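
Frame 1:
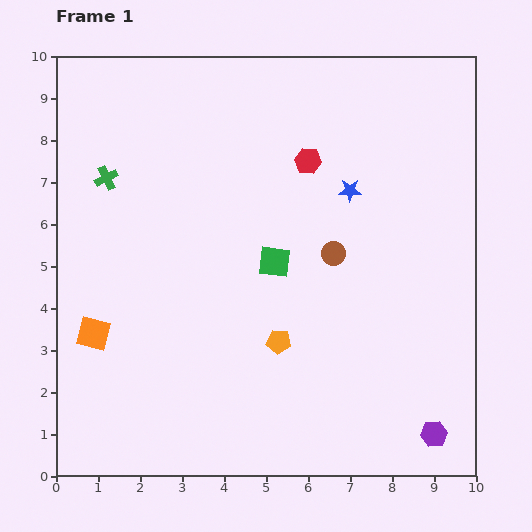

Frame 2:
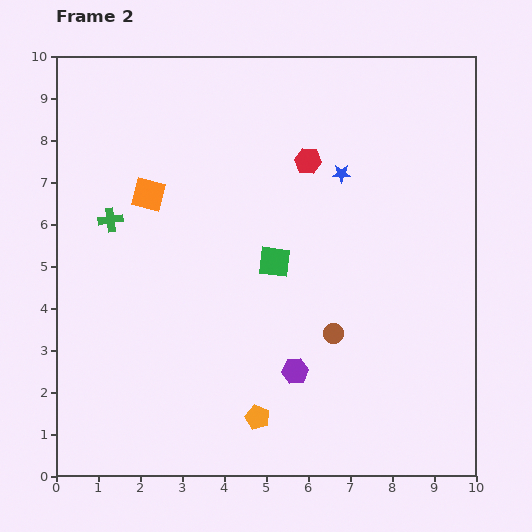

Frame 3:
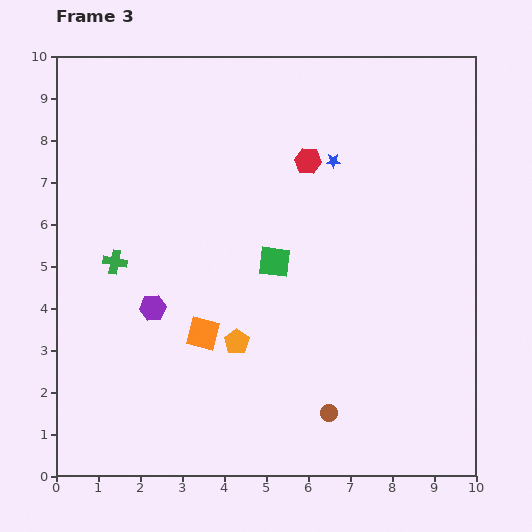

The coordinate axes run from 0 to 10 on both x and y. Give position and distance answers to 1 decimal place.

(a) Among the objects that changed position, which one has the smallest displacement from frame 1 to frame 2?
the blue star

(moved 0.4)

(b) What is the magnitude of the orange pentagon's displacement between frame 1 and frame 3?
1.0

The orange pentagon moved from (5.3, 3.2) to (4.3, 3.2), a distance of √(1.0² + 0.0²) ≈ 1.0.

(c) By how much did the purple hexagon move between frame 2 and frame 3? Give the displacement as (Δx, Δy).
(-3.4, 1.5)

The purple hexagon was at (5.7, 2.5) in frame 2 and (2.3, 4.0) in frame 3.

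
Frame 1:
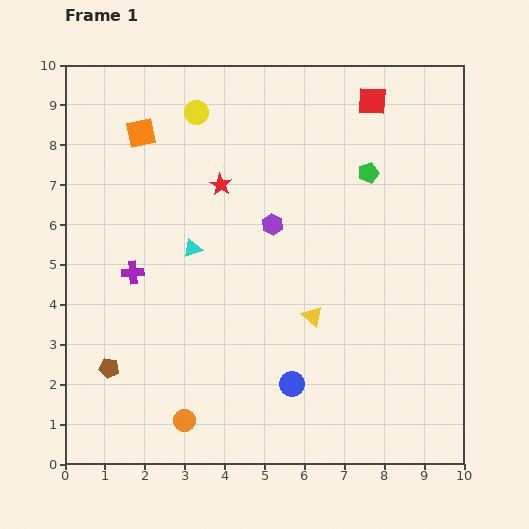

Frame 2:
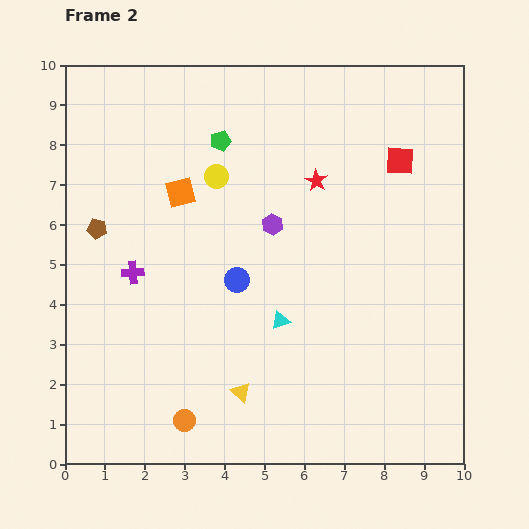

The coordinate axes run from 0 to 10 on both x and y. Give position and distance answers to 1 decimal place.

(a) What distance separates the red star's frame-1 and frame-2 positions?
2.4

The red star moved from (3.9, 7.0) to (6.3, 7.1), a distance of √(2.4² + 0.1²) ≈ 2.4.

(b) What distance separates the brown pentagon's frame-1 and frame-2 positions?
3.5

The brown pentagon moved from (1.1, 2.4) to (0.8, 5.9), a distance of √(0.3² + 3.5²) ≈ 3.5.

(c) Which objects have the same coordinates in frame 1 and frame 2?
the orange circle, the purple hexagon, the purple cross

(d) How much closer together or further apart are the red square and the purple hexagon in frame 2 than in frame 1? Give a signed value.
-0.4

Distance in frame 1: 4.0. Distance in frame 2: 3.6.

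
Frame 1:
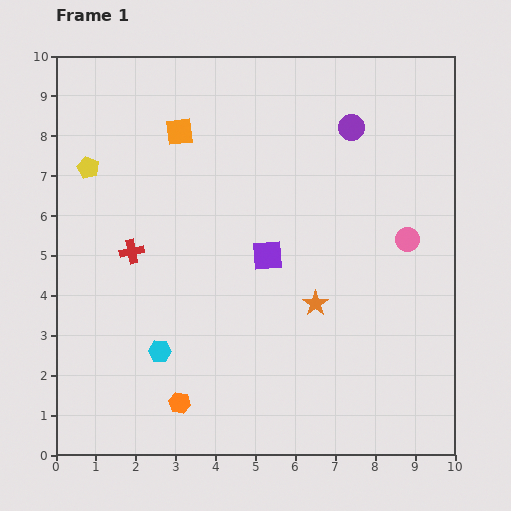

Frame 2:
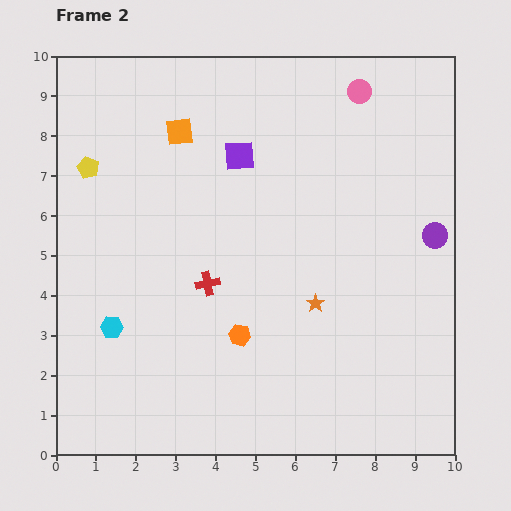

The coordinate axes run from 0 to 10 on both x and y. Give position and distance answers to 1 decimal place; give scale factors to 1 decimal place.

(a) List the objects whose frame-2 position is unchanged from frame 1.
the orange square, the orange star, the yellow pentagon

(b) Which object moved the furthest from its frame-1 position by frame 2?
the pink circle

(moved 3.9; next 3.4)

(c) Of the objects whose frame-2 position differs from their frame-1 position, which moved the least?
the cyan hexagon

(moved 1.3)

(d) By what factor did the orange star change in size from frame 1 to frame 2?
0.7×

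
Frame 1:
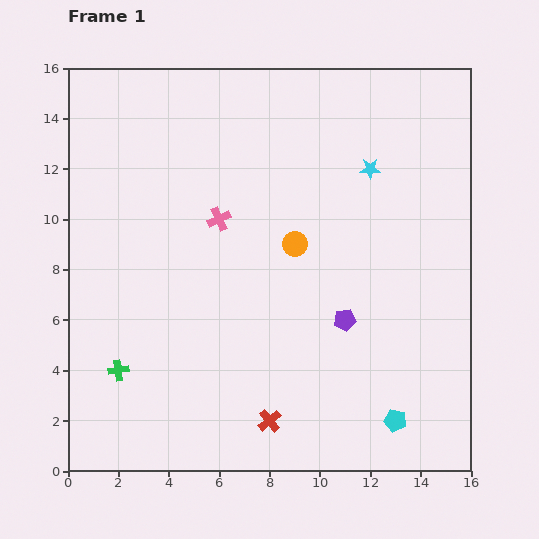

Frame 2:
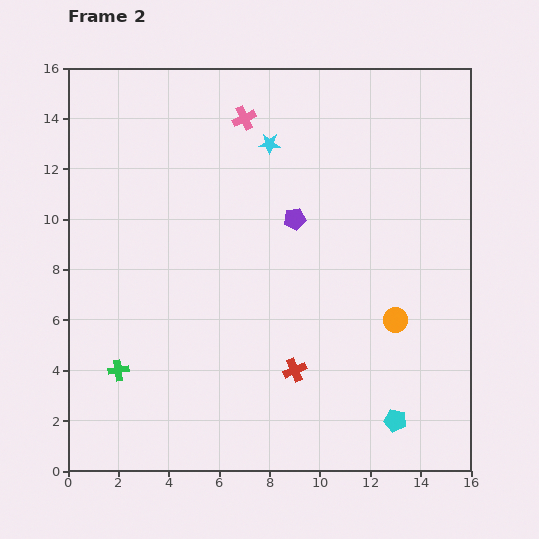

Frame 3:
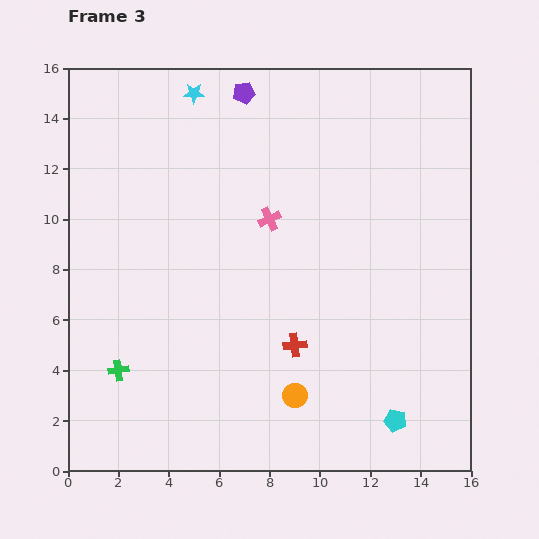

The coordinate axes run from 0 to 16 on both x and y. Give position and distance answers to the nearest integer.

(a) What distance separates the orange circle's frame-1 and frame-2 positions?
5

The orange circle moved from (9, 9) to (13, 6), a distance of √(4² + 3²) ≈ 5.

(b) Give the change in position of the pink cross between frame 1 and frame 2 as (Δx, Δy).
(1, 4)

The pink cross was at (6, 10) in frame 1 and (7, 14) in frame 2.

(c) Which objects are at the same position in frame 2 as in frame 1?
the green cross, the cyan pentagon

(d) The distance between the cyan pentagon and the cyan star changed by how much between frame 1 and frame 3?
+5

Distance in frame 1: 10. Distance in frame 3: 15.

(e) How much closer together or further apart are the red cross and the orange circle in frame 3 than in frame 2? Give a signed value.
-2

Distance in frame 2: 4. Distance in frame 3: 2.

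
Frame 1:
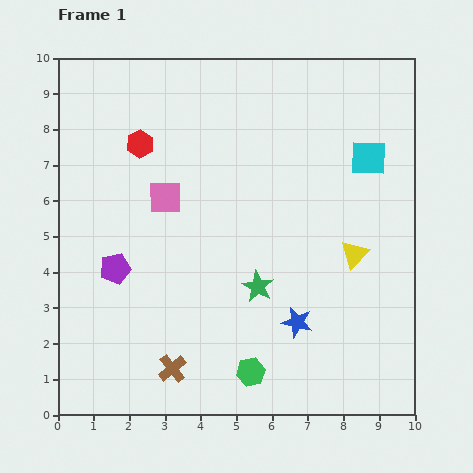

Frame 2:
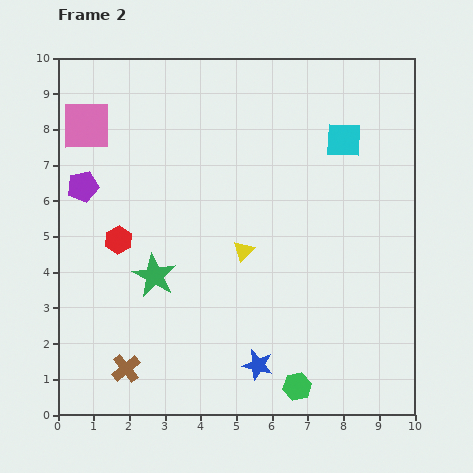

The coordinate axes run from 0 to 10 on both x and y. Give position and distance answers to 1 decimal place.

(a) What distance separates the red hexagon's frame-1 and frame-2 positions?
2.8

The red hexagon moved from (2.3, 7.6) to (1.7, 4.9), a distance of √(0.6² + 2.7²) ≈ 2.8.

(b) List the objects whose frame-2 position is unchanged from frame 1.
none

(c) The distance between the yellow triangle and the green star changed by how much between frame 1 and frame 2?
-0.2

Distance in frame 1: 2.8. Distance in frame 2: 2.6.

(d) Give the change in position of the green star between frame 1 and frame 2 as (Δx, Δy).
(-2.9, 0.3)

The green star was at (5.6, 3.6) in frame 1 and (2.7, 3.9) in frame 2.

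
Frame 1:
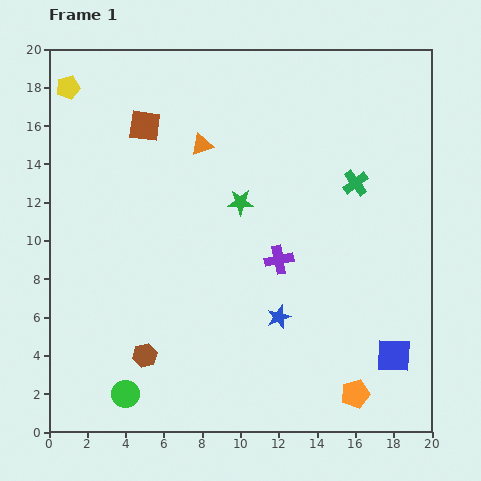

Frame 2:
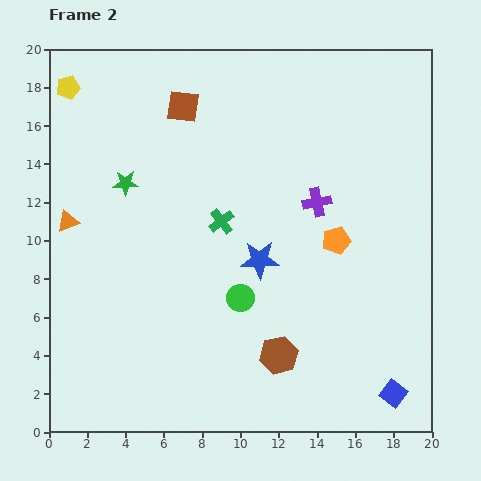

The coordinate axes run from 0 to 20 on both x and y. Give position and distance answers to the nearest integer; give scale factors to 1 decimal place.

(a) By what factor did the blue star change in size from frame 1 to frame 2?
1.6×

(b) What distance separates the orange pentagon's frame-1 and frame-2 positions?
8

The orange pentagon moved from (16, 2) to (15, 10), a distance of √(1² + 8²) ≈ 8.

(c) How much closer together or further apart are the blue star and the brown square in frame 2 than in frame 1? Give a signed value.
-3

Distance in frame 1: 12. Distance in frame 2: 9.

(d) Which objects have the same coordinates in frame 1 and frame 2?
the yellow pentagon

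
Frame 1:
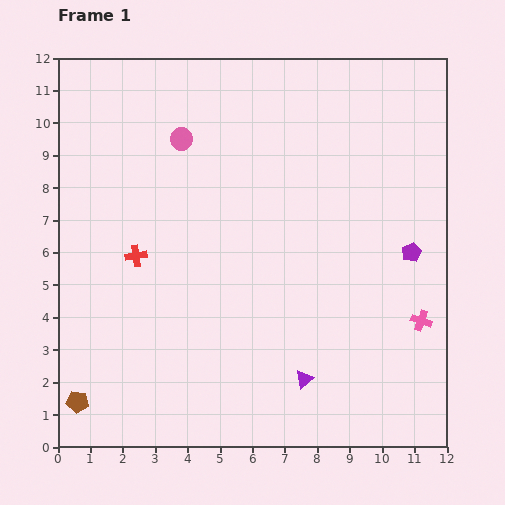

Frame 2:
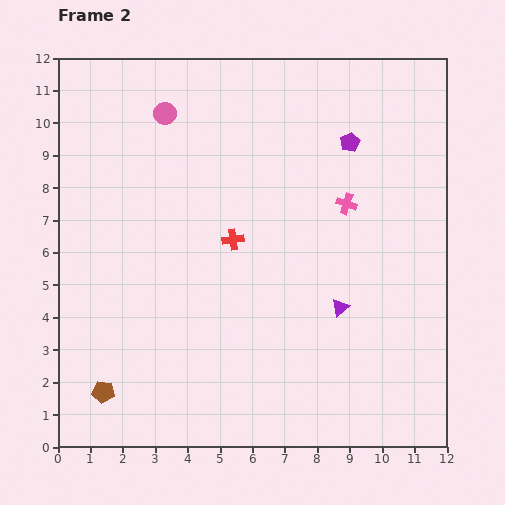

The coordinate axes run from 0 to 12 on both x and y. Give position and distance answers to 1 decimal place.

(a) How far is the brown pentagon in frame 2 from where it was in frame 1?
0.9

The brown pentagon moved from (0.6, 1.4) to (1.4, 1.7), a distance of √(0.8² + 0.3²) ≈ 0.9.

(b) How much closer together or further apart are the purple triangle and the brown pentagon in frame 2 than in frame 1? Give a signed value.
+0.7

Distance in frame 1: 7.0. Distance in frame 2: 7.7.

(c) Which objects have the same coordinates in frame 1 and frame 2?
none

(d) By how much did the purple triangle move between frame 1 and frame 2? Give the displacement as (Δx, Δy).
(1.1, 2.2)

The purple triangle was at (7.6, 2.1) in frame 1 and (8.7, 4.3) in frame 2.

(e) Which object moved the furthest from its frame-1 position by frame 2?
the pink cross

(moved 4.3; next 3.9)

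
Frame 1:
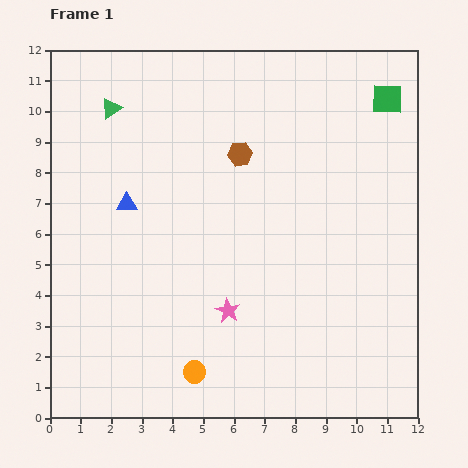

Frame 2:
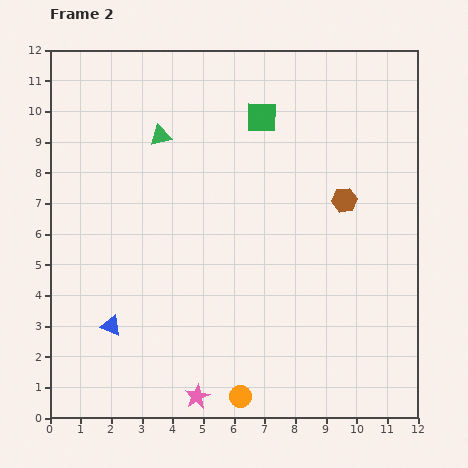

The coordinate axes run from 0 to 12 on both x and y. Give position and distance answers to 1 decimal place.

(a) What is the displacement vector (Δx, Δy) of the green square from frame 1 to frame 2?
(-4.1, -0.6)

The green square was at (11.0, 10.4) in frame 1 and (6.9, 9.8) in frame 2.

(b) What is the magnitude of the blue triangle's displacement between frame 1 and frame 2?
4.0

The blue triangle moved from (2.5, 7.0) to (2.0, 3.0), a distance of √(0.5² + 4.0²) ≈ 4.0.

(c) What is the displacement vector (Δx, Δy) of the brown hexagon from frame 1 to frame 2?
(3.4, -1.5)

The brown hexagon was at (6.2, 8.6) in frame 1 and (9.6, 7.1) in frame 2.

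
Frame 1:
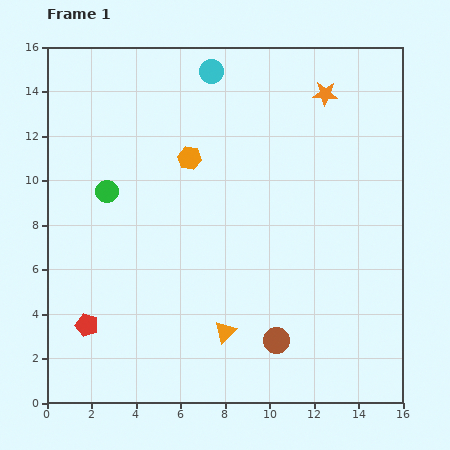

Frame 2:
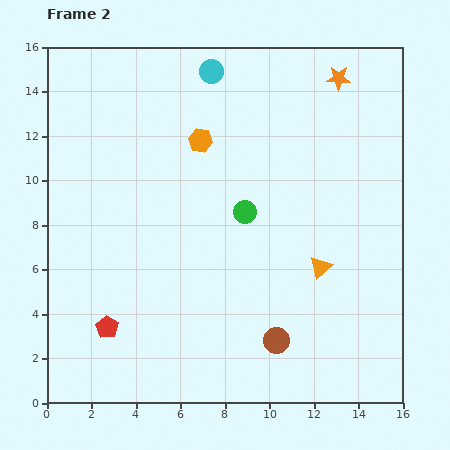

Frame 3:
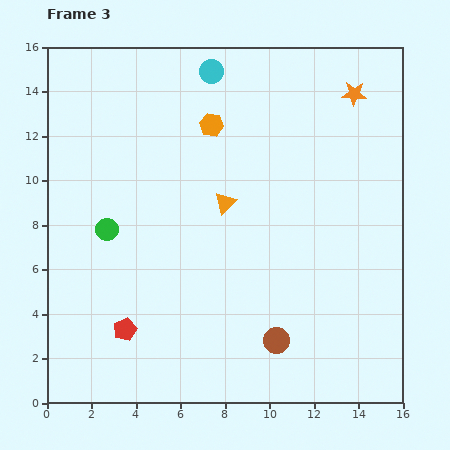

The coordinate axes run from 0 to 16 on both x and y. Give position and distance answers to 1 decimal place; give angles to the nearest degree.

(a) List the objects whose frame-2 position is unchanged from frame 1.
the brown circle, the cyan circle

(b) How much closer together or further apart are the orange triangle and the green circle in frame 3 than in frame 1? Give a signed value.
-2.8

Distance in frame 1: 8.2. Distance in frame 3: 5.4.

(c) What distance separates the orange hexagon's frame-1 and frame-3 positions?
1.8

The orange hexagon moved from (6.4, 11.0) to (7.4, 12.5), a distance of √(1.0² + 1.5²) ≈ 1.8.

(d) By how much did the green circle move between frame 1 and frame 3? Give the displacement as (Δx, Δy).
(0.0, -1.7)

The green circle was at (2.7, 9.5) in frame 1 and (2.7, 7.8) in frame 3.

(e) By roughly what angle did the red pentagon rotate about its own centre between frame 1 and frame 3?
31° clockwise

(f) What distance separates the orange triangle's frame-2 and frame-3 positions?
5.2

The orange triangle moved from (12.3, 6.1) to (8.0, 9.0), a distance of √(4.3² + 2.9²) ≈ 5.2.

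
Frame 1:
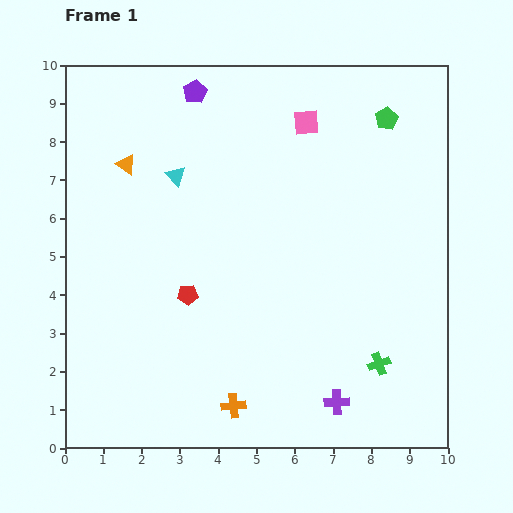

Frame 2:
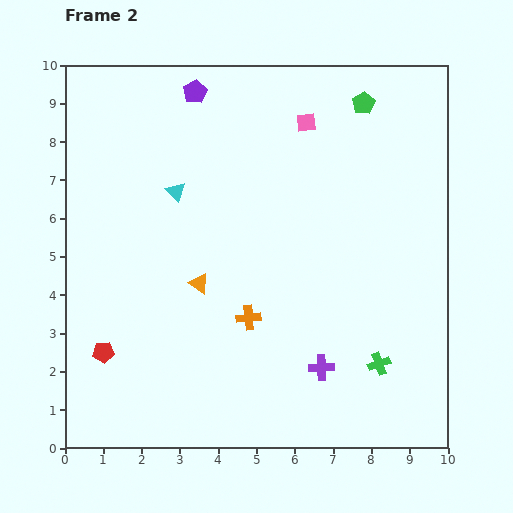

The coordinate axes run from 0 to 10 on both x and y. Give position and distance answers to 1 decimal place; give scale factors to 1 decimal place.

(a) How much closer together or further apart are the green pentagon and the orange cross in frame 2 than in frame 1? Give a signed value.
-2.1

Distance in frame 1: 8.5. Distance in frame 2: 6.4.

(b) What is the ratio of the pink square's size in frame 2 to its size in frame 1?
0.8×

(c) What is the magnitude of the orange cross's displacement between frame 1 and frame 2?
2.3

The orange cross moved from (4.4, 1.1) to (4.8, 3.4), a distance of √(0.4² + 2.3²) ≈ 2.3.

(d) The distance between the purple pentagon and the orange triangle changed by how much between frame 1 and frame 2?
+2.4

Distance in frame 1: 2.6. Distance in frame 2: 5.0.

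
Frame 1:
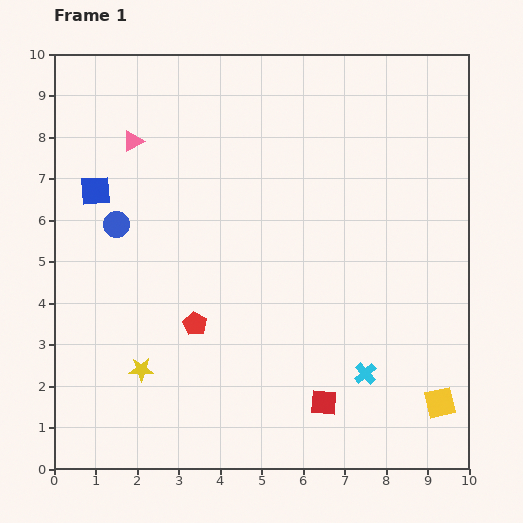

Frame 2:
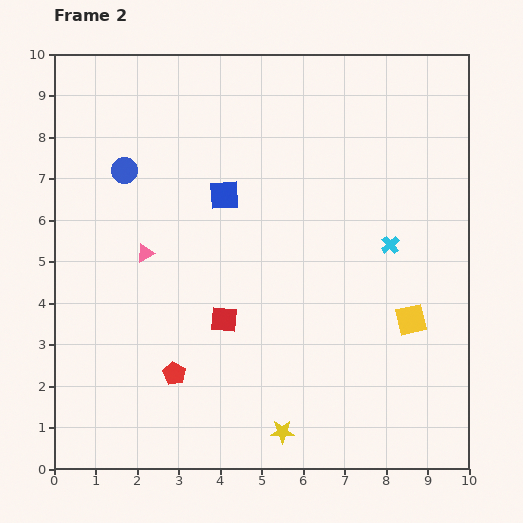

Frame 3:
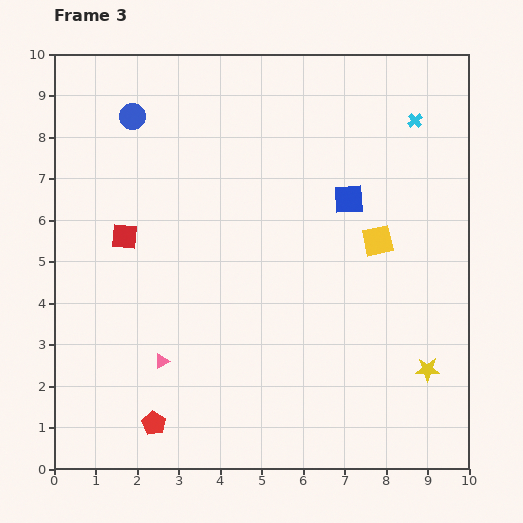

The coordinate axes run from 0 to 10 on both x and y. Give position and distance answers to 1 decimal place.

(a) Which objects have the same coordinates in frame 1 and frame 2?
none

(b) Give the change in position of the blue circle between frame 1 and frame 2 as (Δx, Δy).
(0.2, 1.3)

The blue circle was at (1.5, 5.9) in frame 1 and (1.7, 7.2) in frame 2.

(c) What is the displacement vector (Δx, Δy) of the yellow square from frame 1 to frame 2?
(-0.7, 2.0)

The yellow square was at (9.3, 1.6) in frame 1 and (8.6, 3.6) in frame 2.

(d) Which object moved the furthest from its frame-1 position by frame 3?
the yellow star

(moved 6.9; next 6.2)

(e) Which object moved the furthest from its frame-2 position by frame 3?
the yellow star

(moved 3.8; next 3.1)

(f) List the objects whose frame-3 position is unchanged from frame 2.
none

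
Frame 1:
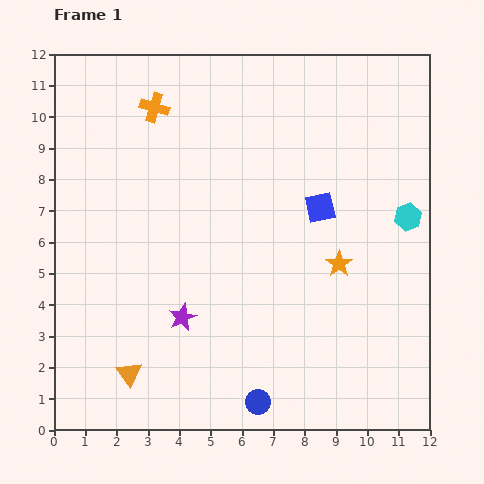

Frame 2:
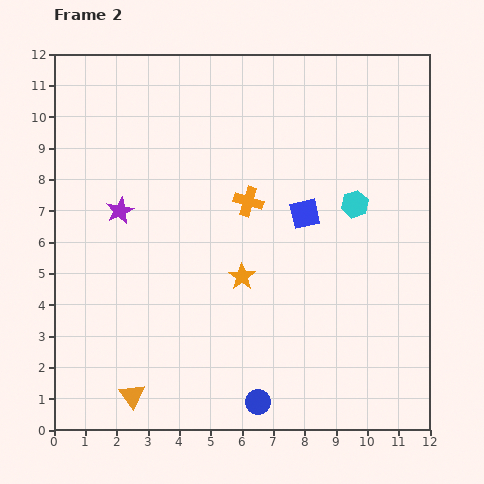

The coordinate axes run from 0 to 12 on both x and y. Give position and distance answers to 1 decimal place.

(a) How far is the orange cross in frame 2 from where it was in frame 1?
4.2

The orange cross moved from (3.2, 10.3) to (6.2, 7.3), a distance of √(3.0² + 3.0²) ≈ 4.2.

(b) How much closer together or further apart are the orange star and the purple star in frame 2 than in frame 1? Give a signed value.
-0.9

Distance in frame 1: 5.3. Distance in frame 2: 4.4.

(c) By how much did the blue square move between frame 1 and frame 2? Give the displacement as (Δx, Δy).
(-0.5, -0.2)

The blue square was at (8.5, 7.1) in frame 1 and (8.0, 6.9) in frame 2.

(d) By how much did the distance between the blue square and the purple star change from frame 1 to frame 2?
+0.3

Distance in frame 1: 5.6. Distance in frame 2: 5.9.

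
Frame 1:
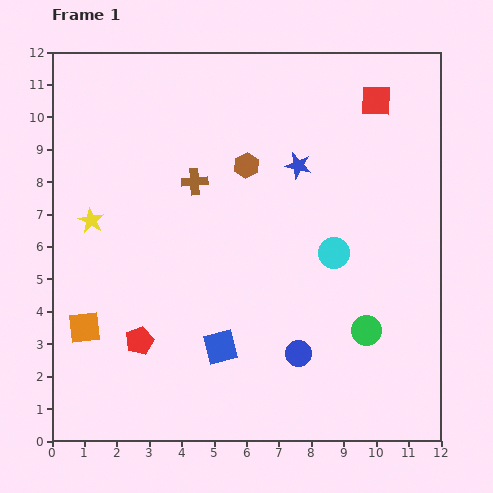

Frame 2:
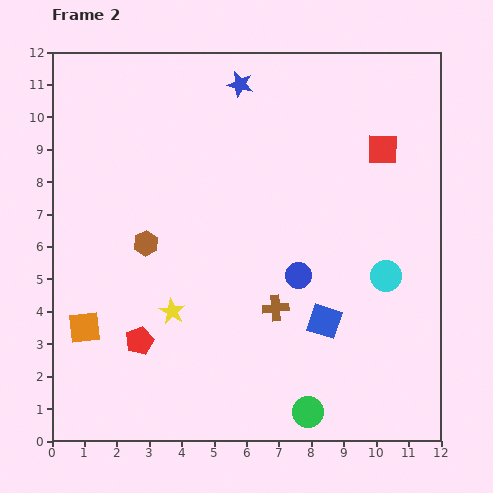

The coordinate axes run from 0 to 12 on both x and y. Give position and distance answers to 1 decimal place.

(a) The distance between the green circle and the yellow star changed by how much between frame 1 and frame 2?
-4.0

Distance in frame 1: 9.2. Distance in frame 2: 5.2.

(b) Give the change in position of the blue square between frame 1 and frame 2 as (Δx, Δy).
(3.2, 0.8)

The blue square was at (5.2, 2.9) in frame 1 and (8.4, 3.7) in frame 2.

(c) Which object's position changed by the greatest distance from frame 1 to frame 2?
the brown cross

(moved 4.6; next 3.9)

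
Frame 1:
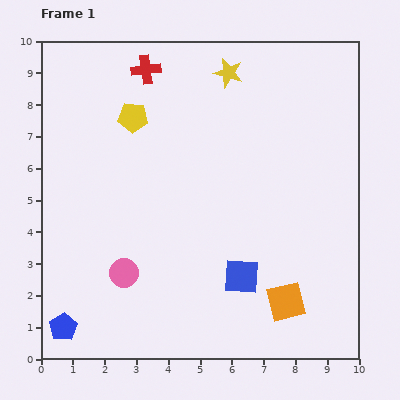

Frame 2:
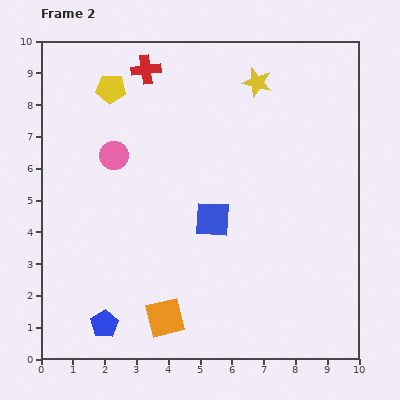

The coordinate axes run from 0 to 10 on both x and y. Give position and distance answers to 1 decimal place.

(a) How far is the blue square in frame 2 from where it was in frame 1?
2.0

The blue square moved from (6.3, 2.6) to (5.4, 4.4), a distance of √(0.9² + 1.8²) ≈ 2.0.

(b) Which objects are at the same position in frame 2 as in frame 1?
the red cross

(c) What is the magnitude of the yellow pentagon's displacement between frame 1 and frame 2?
1.1

The yellow pentagon moved from (2.9, 7.6) to (2.2, 8.5), a distance of √(0.7² + 0.9²) ≈ 1.1.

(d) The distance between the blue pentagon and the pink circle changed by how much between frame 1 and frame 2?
+2.8

Distance in frame 1: 2.5. Distance in frame 2: 5.3.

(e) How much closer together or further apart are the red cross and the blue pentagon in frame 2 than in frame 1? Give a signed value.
-0.4

Distance in frame 1: 8.5. Distance in frame 2: 8.1.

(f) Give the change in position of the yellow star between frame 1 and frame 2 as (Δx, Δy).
(0.9, -0.3)

The yellow star was at (5.9, 9.0) in frame 1 and (6.8, 8.7) in frame 2.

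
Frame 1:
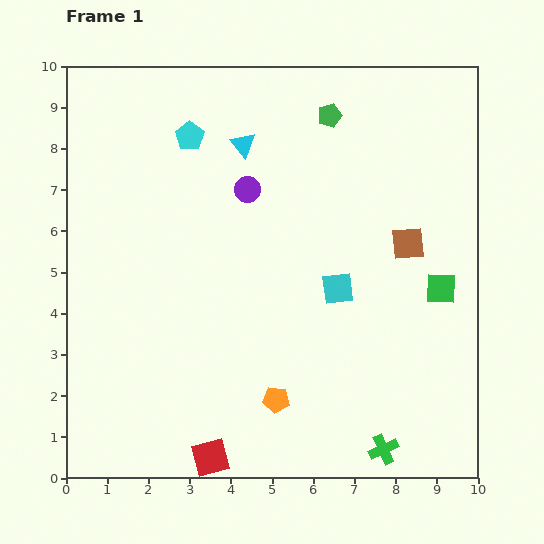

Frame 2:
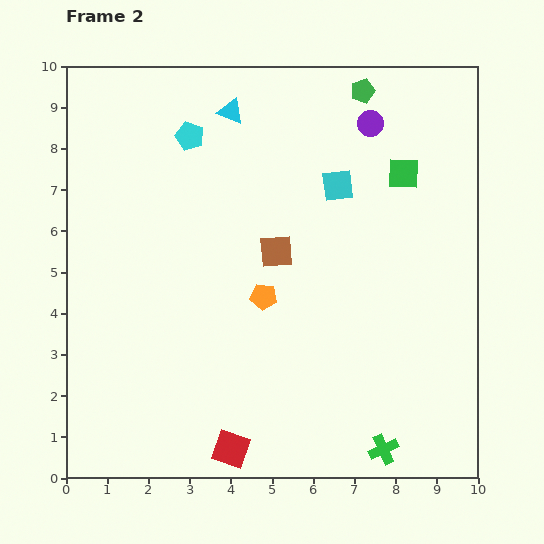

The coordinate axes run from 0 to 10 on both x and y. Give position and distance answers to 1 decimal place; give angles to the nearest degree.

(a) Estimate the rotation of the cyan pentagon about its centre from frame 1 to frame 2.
17° counter-clockwise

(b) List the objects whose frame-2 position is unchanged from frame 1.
the green cross, the cyan pentagon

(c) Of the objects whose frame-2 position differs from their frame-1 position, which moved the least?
the red square

(moved 0.5)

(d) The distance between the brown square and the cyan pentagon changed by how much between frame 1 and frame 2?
-2.4

Distance in frame 1: 5.9. Distance in frame 2: 3.5.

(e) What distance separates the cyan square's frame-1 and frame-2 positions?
2.5

The cyan square moved from (6.6, 4.6) to (6.6, 7.1), a distance of √(0.0² + 2.5²) ≈ 2.5.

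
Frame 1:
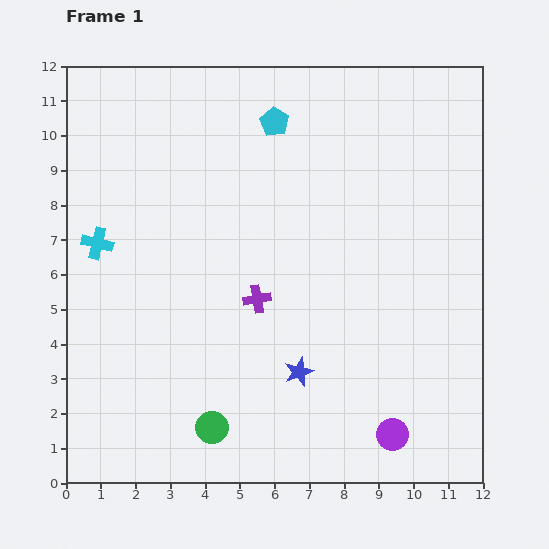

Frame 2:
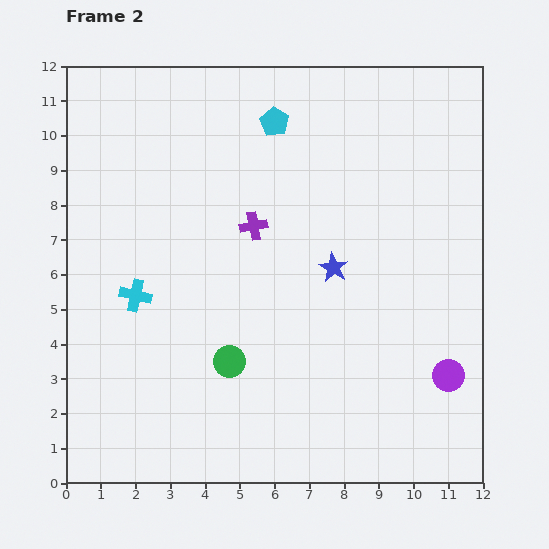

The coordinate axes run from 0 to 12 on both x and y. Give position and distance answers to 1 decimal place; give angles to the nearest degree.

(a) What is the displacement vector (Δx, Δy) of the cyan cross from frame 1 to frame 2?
(1.1, -1.5)

The cyan cross was at (0.9, 6.9) in frame 1 and (2.0, 5.4) in frame 2.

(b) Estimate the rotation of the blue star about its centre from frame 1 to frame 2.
19° counter-clockwise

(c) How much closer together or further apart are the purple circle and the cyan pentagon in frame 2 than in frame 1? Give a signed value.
-0.8

Distance in frame 1: 9.6. Distance in frame 2: 8.8.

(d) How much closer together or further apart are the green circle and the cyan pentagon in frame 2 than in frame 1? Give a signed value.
-2.0

Distance in frame 1: 9.0. Distance in frame 2: 7.0.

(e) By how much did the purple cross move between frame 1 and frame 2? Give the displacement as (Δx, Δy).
(-0.1, 2.1)

The purple cross was at (5.5, 5.3) in frame 1 and (5.4, 7.4) in frame 2.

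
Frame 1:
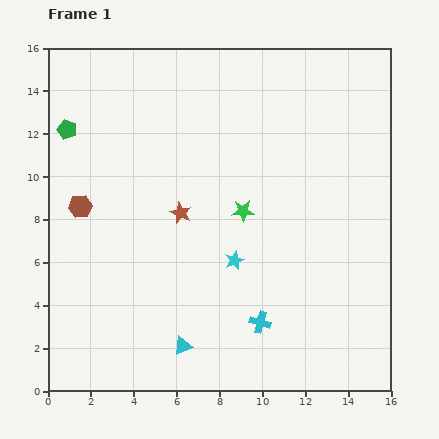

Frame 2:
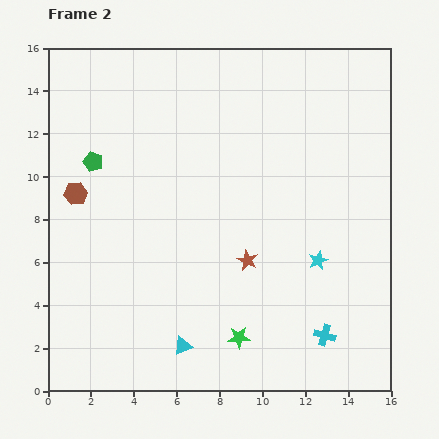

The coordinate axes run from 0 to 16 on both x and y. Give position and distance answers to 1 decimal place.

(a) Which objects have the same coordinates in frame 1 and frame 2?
the cyan triangle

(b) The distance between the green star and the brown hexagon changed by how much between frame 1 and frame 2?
+2.5

Distance in frame 1: 7.6. Distance in frame 2: 10.1.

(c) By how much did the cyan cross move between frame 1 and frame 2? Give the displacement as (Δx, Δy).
(3.0, -0.6)

The cyan cross was at (9.9, 3.2) in frame 1 and (12.9, 2.6) in frame 2.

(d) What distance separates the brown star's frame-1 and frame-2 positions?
3.8

The brown star moved from (6.2, 8.3) to (9.3, 6.1), a distance of √(3.1² + 2.2²) ≈ 3.8.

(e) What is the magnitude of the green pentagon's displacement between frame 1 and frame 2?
1.9

The green pentagon moved from (0.9, 12.2) to (2.1, 10.7), a distance of √(1.2² + 1.5²) ≈ 1.9.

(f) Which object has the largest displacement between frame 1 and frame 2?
the green star

(moved 5.9; next 3.9)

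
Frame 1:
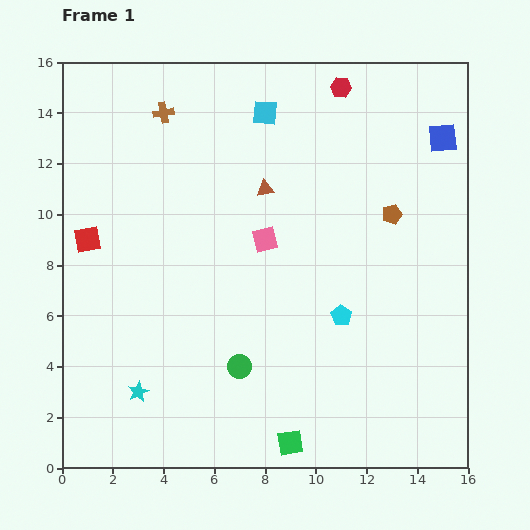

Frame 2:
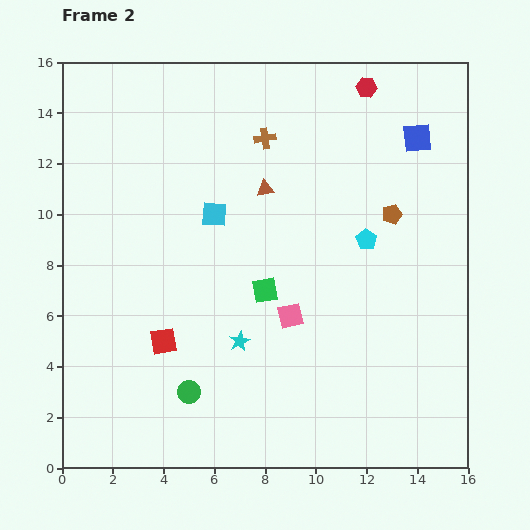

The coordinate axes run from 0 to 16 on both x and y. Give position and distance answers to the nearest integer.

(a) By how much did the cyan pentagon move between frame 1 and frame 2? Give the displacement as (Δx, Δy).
(1, 3)

The cyan pentagon was at (11, 6) in frame 1 and (12, 9) in frame 2.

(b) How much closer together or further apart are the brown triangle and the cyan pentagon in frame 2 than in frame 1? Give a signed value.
-2

Distance in frame 1: 6. Distance in frame 2: 4.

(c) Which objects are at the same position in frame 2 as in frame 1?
the brown pentagon, the brown triangle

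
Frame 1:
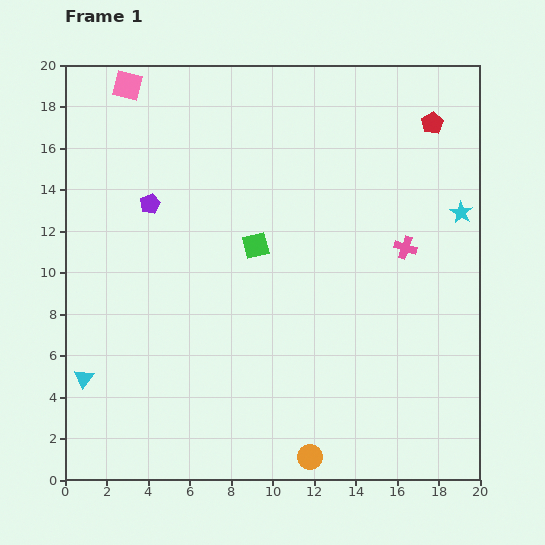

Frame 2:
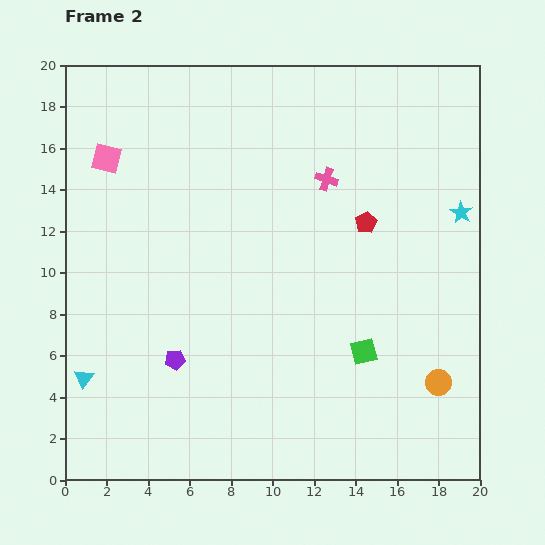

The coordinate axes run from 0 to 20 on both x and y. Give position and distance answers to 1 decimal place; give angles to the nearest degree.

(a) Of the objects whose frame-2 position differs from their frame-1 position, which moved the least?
the pink square

(moved 3.6)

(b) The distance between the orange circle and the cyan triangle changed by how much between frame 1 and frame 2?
+5.6

Distance in frame 1: 11.5. Distance in frame 2: 17.1.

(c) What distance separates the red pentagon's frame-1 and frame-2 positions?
5.8

The red pentagon moved from (17.7, 17.2) to (14.5, 12.4), a distance of √(3.2² + 4.8²) ≈ 5.8.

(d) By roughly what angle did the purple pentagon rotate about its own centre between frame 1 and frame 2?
16° clockwise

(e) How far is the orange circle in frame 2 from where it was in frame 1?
7.2

The orange circle moved from (11.8, 1.1) to (18.0, 4.7), a distance of √(6.2² + 3.6²) ≈ 7.2.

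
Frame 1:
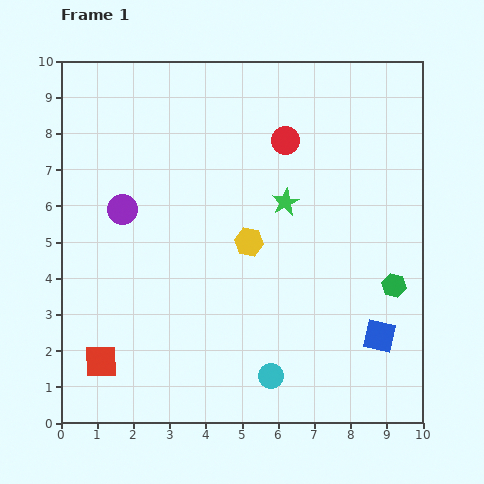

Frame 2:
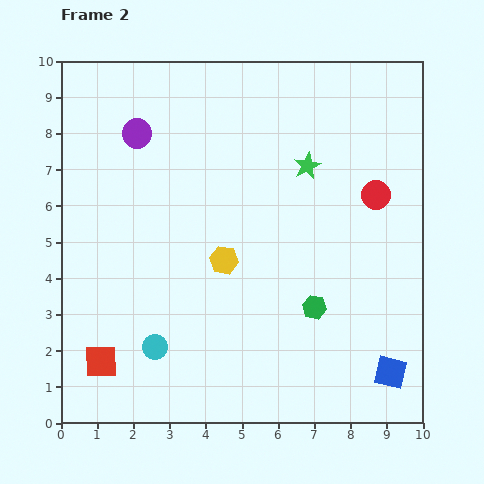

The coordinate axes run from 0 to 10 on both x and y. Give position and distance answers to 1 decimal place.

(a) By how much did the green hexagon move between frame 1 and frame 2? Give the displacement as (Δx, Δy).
(-2.2, -0.6)

The green hexagon was at (9.2, 3.8) in frame 1 and (7.0, 3.2) in frame 2.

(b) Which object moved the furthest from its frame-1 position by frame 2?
the cyan circle

(moved 3.3; next 2.9)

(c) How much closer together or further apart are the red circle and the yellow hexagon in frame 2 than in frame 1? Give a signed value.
+1.6

Distance in frame 1: 3.0. Distance in frame 2: 4.6.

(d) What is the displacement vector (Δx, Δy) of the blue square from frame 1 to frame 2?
(0.3, -1.0)

The blue square was at (8.8, 2.4) in frame 1 and (9.1, 1.4) in frame 2.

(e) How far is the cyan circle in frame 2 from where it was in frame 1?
3.3

The cyan circle moved from (5.8, 1.3) to (2.6, 2.1), a distance of √(3.2² + 0.8²) ≈ 3.3.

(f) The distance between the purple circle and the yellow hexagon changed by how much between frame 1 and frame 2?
+0.6

Distance in frame 1: 3.6. Distance in frame 2: 4.2.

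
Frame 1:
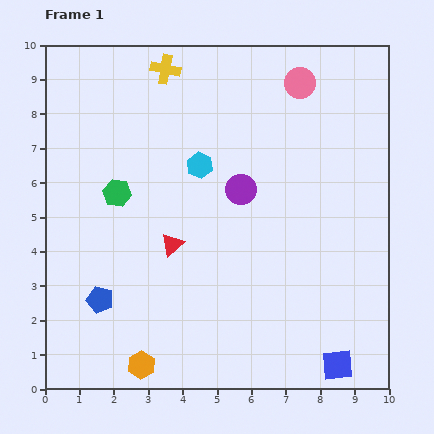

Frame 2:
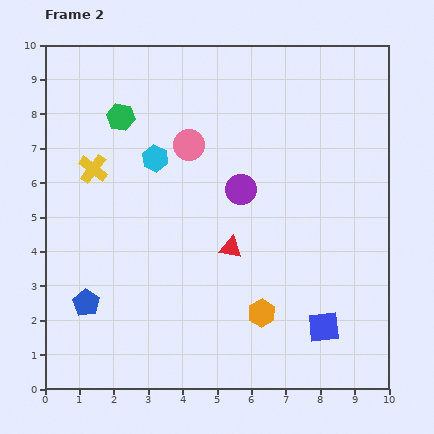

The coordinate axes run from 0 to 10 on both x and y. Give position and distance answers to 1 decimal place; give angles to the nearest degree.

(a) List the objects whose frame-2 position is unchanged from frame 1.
the purple circle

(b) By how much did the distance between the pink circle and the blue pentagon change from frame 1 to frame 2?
-3.1

Distance in frame 1: 8.6. Distance in frame 2: 5.5.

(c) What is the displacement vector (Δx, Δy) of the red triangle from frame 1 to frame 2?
(1.7, -0.1)

The red triangle was at (3.7, 4.2) in frame 1 and (5.4, 4.1) in frame 2.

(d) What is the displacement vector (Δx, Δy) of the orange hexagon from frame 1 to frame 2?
(3.5, 1.5)

The orange hexagon was at (2.8, 0.7) in frame 1 and (6.3, 2.2) in frame 2.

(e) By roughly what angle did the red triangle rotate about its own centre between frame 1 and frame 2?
53° clockwise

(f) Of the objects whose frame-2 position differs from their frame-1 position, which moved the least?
the blue pentagon

(moved 0.4)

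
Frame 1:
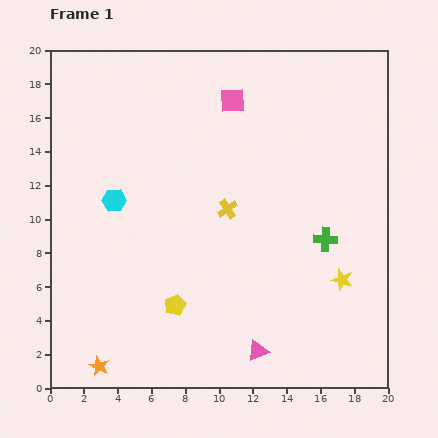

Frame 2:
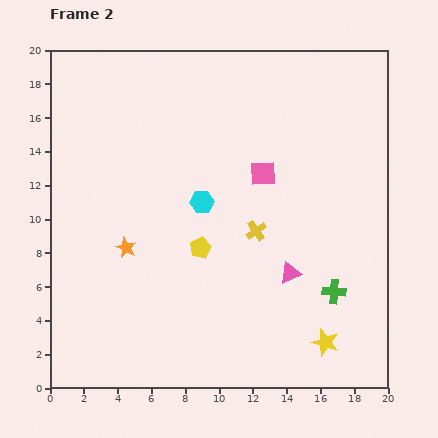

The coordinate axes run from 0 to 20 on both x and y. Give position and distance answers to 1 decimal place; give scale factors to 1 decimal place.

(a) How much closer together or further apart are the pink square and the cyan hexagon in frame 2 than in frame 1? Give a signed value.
-5.2

Distance in frame 1: 9.2. Distance in frame 2: 4.0.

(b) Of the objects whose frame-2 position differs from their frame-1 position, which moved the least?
the yellow cross

(moved 2.1)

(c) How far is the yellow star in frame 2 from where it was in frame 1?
3.8

The yellow star moved from (17.3, 6.4) to (16.3, 2.7), a distance of √(1.0² + 3.7²) ≈ 3.8.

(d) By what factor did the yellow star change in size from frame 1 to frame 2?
1.3×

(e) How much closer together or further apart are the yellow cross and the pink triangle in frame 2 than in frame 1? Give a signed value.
-5.4

Distance in frame 1: 8.6. Distance in frame 2: 3.2.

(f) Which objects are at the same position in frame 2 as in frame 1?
none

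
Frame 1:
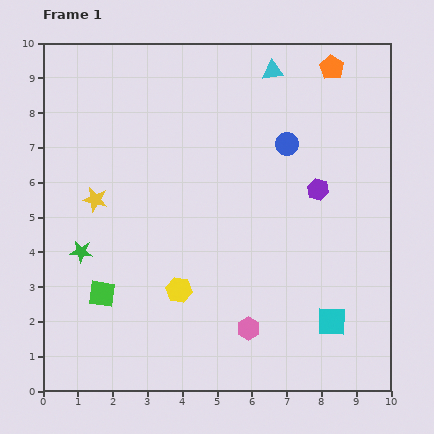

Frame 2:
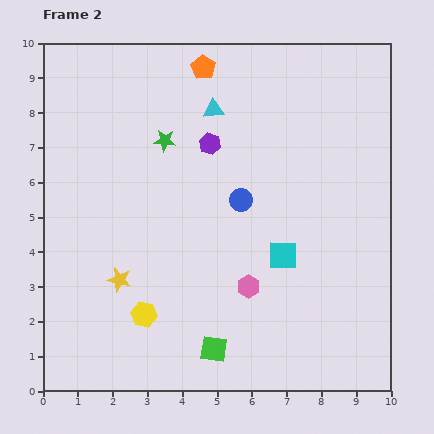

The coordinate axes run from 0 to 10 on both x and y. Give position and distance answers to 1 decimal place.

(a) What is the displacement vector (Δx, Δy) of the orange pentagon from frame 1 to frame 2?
(-3.7, 0.0)

The orange pentagon was at (8.3, 9.3) in frame 1 and (4.6, 9.3) in frame 2.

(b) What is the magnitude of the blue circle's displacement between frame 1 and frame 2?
2.1

The blue circle moved from (7.0, 7.1) to (5.7, 5.5), a distance of √(1.3² + 1.6²) ≈ 2.1.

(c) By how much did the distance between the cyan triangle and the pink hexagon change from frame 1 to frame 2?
-2.2

Distance in frame 1: 7.4. Distance in frame 2: 5.2.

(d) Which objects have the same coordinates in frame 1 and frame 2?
none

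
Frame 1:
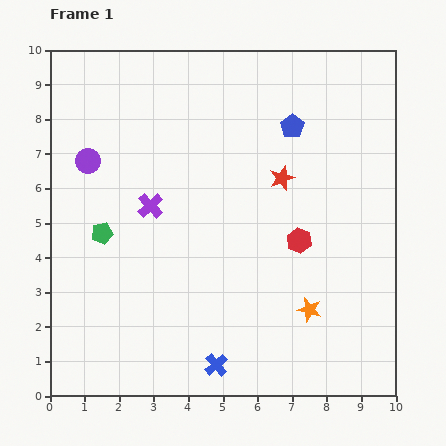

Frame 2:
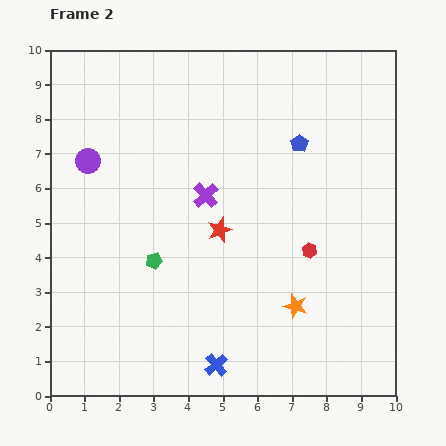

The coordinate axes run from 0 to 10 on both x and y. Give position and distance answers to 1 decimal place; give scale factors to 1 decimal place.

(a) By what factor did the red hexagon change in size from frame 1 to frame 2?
0.6×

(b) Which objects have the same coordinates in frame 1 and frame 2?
the blue cross, the purple circle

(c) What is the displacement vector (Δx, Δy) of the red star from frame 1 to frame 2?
(-1.8, -1.5)

The red star was at (6.7, 6.3) in frame 1 and (4.9, 4.8) in frame 2.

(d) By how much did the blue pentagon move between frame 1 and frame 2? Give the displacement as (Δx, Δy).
(0.2, -0.5)

The blue pentagon was at (7.0, 7.8) in frame 1 and (7.2, 7.3) in frame 2.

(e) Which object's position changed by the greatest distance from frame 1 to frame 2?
the red star

(moved 2.3; next 1.7)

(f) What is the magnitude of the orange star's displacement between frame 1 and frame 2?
0.4

The orange star moved from (7.5, 2.5) to (7.1, 2.6), a distance of √(0.4² + 0.1²) ≈ 0.4.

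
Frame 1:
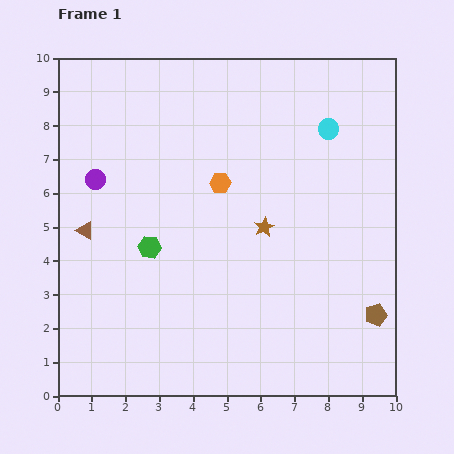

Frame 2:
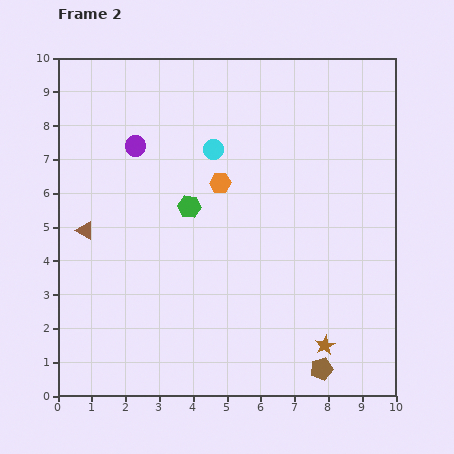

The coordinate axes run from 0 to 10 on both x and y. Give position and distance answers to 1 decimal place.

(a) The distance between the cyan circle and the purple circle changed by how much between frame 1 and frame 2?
-4.8

Distance in frame 1: 7.1. Distance in frame 2: 2.3.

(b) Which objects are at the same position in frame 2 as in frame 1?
the orange hexagon, the brown triangle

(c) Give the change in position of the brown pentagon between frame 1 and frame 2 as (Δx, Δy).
(-1.6, -1.6)

The brown pentagon was at (9.4, 2.4) in frame 1 and (7.8, 0.8) in frame 2.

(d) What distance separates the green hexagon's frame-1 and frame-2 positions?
1.7

The green hexagon moved from (2.7, 4.4) to (3.9, 5.6), a distance of √(1.2² + 1.2²) ≈ 1.7.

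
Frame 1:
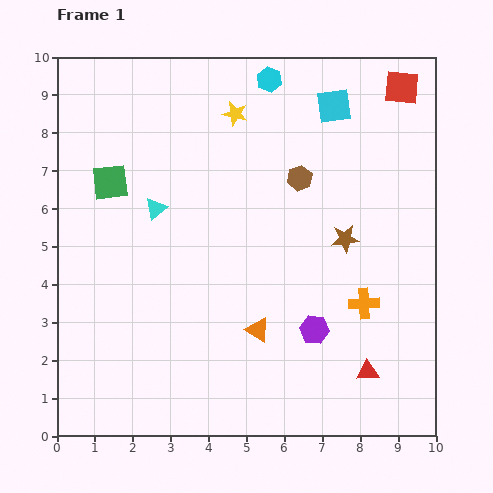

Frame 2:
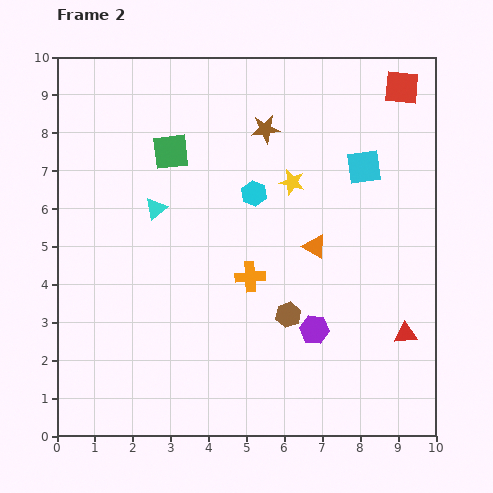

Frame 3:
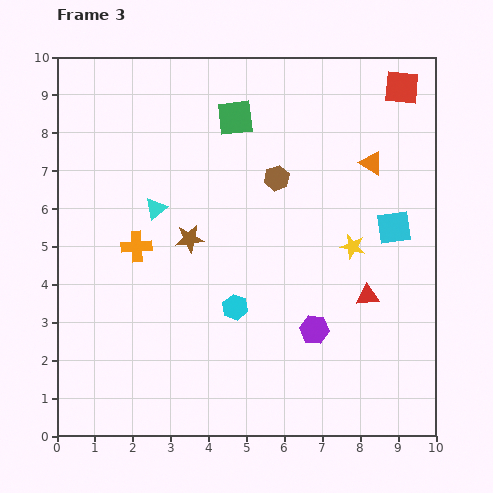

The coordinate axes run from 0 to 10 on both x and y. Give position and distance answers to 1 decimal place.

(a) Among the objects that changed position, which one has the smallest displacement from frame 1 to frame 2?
the red triangle

(moved 1.4)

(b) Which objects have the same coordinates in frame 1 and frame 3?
the purple hexagon, the cyan triangle, the red square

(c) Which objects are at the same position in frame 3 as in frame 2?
the purple hexagon, the cyan triangle, the red square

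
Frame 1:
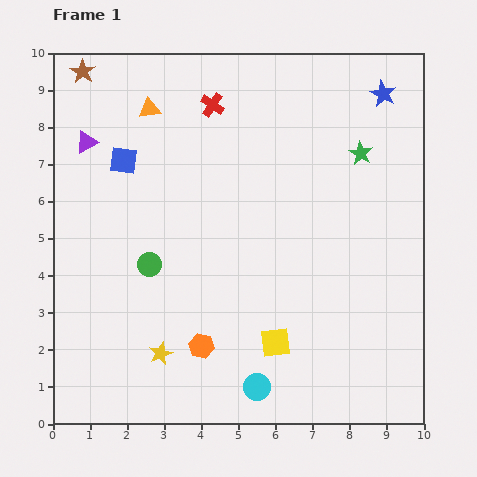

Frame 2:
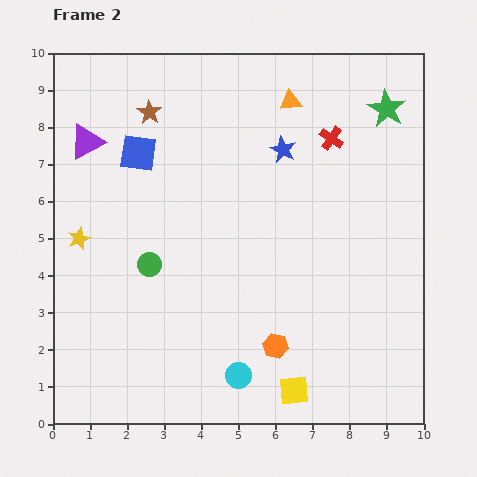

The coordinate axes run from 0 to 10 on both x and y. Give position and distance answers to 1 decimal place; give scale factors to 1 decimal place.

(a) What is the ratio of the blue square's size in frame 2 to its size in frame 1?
1.3×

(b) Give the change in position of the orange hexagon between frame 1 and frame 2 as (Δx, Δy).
(2.0, 0.0)

The orange hexagon was at (4.0, 2.1) in frame 1 and (6.0, 2.1) in frame 2.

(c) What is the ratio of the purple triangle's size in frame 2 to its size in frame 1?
1.6×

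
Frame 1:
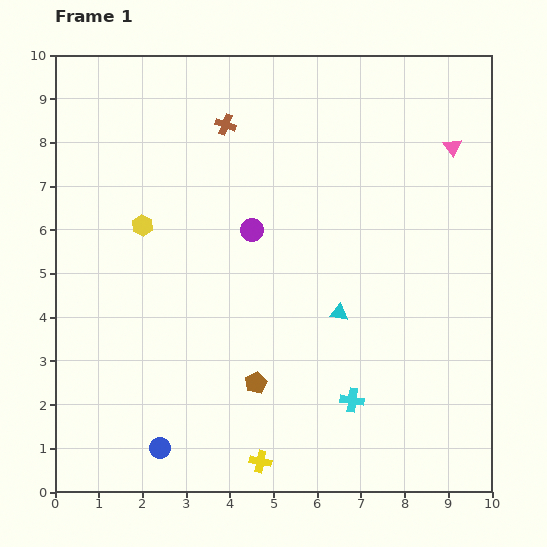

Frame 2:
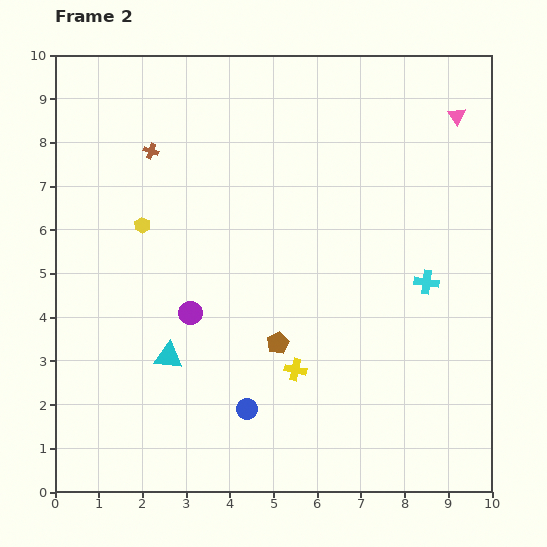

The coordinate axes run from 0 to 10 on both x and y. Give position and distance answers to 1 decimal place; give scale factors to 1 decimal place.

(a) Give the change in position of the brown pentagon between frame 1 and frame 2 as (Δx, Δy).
(0.5, 0.9)

The brown pentagon was at (4.6, 2.5) in frame 1 and (5.1, 3.4) in frame 2.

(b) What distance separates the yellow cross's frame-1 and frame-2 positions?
2.2

The yellow cross moved from (4.7, 0.7) to (5.5, 2.8), a distance of √(0.8² + 2.1²) ≈ 2.2.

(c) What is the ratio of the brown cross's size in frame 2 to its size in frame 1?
0.7×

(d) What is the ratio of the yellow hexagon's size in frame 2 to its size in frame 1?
0.7×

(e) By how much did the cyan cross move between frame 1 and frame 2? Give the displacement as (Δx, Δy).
(1.7, 2.7)

The cyan cross was at (6.8, 2.1) in frame 1 and (8.5, 4.8) in frame 2.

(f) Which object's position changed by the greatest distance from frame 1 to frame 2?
the cyan triangle

(moved 4.0; next 3.2)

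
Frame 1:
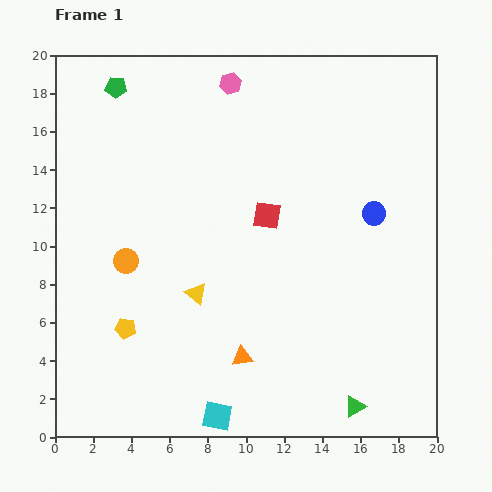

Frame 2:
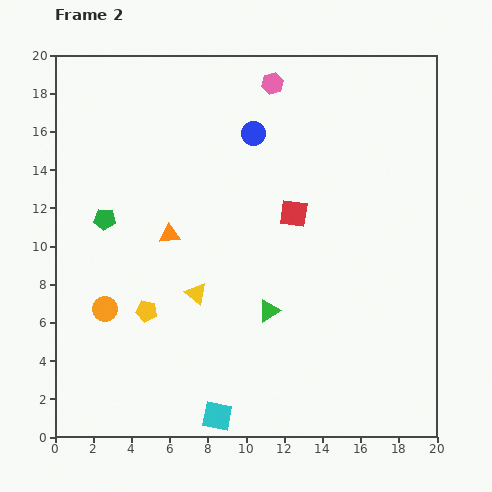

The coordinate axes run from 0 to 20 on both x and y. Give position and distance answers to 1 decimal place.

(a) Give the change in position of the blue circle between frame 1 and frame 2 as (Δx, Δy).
(-6.3, 4.2)

The blue circle was at (16.7, 11.7) in frame 1 and (10.4, 15.9) in frame 2.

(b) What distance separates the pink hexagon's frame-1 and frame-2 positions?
2.2

The pink hexagon moved from (9.2, 18.5) to (11.4, 18.5), a distance of √(2.2² + 0.0²) ≈ 2.2.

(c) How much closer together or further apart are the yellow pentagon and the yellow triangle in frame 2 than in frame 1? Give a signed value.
-1.3

Distance in frame 1: 4.1. Distance in frame 2: 2.8.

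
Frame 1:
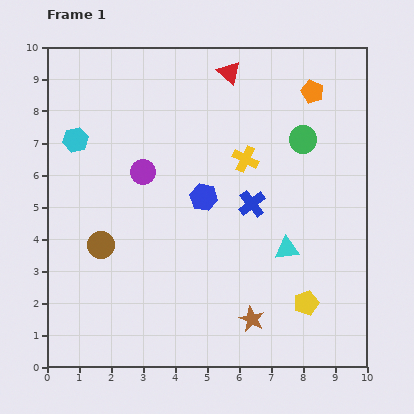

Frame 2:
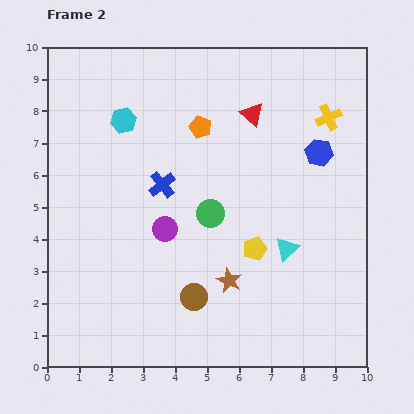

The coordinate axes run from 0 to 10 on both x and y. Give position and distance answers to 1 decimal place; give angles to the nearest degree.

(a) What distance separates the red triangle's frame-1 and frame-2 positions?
1.5

The red triangle moved from (5.7, 9.2) to (6.4, 7.9), a distance of √(0.7² + 1.3²) ≈ 1.5.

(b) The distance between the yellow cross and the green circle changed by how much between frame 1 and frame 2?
+2.9

Distance in frame 1: 1.9. Distance in frame 2: 4.8.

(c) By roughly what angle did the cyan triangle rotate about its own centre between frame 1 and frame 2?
36° counter-clockwise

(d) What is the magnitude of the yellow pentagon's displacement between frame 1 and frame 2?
2.3

The yellow pentagon moved from (8.1, 2.0) to (6.5, 3.7), a distance of √(1.6² + 1.7²) ≈ 2.3.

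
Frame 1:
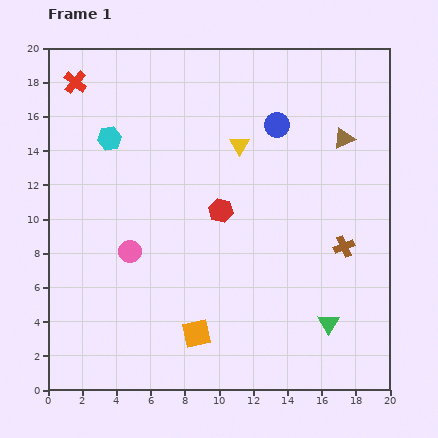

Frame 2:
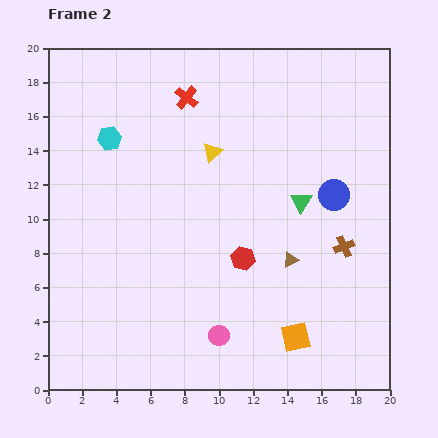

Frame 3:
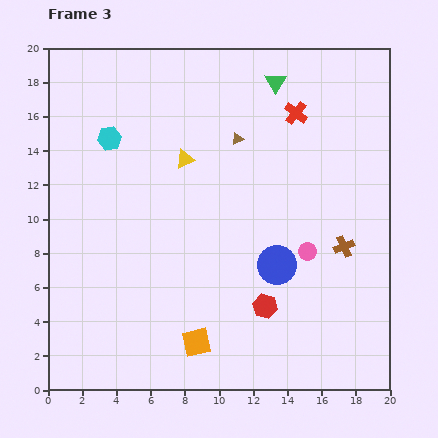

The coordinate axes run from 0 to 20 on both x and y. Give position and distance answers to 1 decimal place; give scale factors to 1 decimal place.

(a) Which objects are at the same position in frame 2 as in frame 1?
the brown cross, the cyan hexagon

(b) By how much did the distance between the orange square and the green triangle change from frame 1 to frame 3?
+8.2

Distance in frame 1: 7.7. Distance in frame 3: 15.9.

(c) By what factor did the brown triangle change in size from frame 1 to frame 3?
0.6×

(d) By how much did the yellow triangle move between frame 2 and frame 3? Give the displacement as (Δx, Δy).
(-1.6, -0.4)

The yellow triangle was at (9.6, 13.9) in frame 2 and (8.0, 13.5) in frame 3.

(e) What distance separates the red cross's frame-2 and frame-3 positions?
6.5

The red cross moved from (8.1, 17.1) to (14.5, 16.2), a distance of √(6.4² + 0.9²) ≈ 6.5.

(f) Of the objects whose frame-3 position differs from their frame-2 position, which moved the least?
the yellow triangle

(moved 1.6)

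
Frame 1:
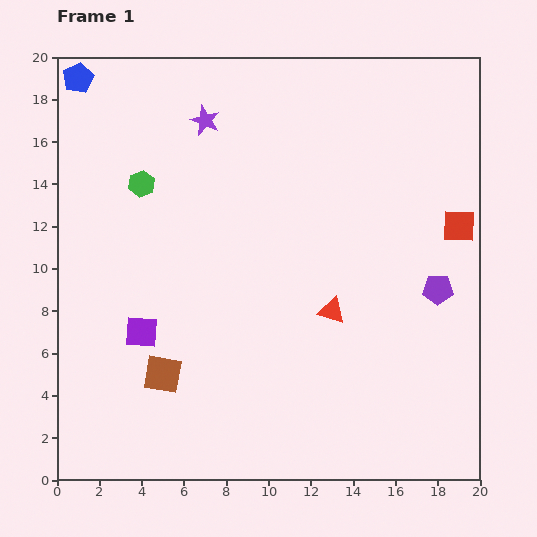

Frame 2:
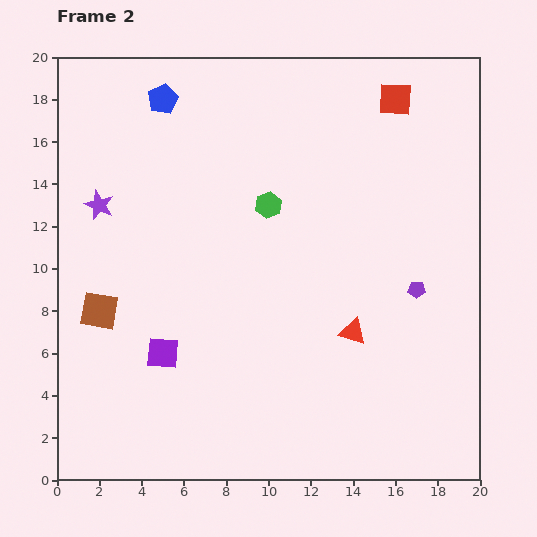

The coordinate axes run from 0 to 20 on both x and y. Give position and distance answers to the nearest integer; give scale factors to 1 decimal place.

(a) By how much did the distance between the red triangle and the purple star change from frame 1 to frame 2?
+2

Distance in frame 1: 11. Distance in frame 2: 13.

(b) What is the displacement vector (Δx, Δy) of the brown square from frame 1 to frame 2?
(-3, 3)

The brown square was at (5, 5) in frame 1 and (2, 8) in frame 2.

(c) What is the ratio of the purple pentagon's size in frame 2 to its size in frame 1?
0.6×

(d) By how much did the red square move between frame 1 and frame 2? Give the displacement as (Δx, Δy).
(-3, 6)

The red square was at (19, 12) in frame 1 and (16, 18) in frame 2.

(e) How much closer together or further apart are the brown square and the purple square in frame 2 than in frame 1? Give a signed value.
+2

Distance in frame 1: 2. Distance in frame 2: 4.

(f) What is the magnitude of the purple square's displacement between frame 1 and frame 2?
1

The purple square moved from (4, 7) to (5, 6), a distance of √(1² + 1²) ≈ 1.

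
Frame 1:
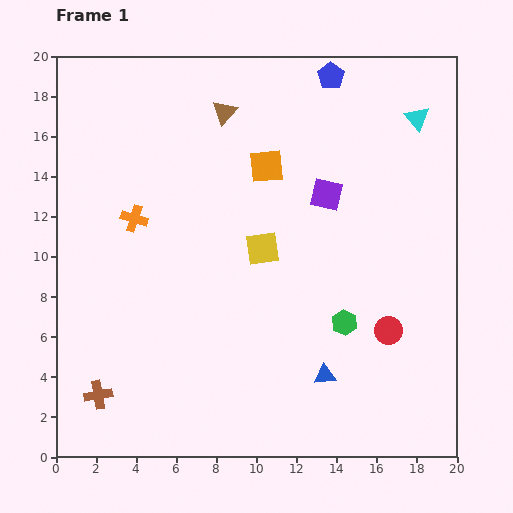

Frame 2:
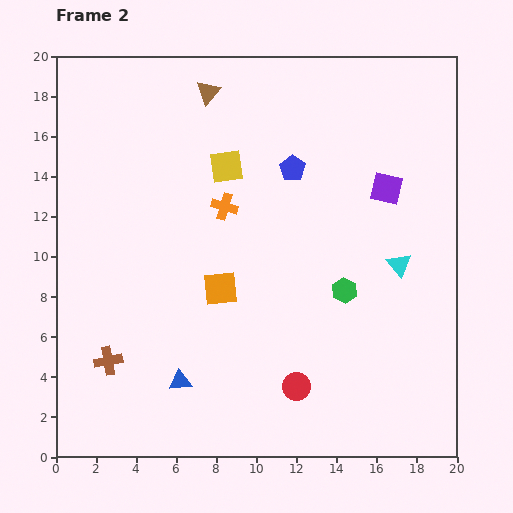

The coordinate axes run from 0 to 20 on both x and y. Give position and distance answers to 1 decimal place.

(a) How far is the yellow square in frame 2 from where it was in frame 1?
4.5

The yellow square moved from (10.3, 10.4) to (8.5, 14.5), a distance of √(1.8² + 4.1²) ≈ 4.5.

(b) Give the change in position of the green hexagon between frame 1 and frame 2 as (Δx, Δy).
(0.0, 1.6)

The green hexagon was at (14.4, 6.7) in frame 1 and (14.4, 8.3) in frame 2.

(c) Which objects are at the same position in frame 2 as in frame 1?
none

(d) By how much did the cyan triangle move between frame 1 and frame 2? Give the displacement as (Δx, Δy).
(-0.9, -7.3)

The cyan triangle was at (18.0, 16.9) in frame 1 and (17.1, 9.6) in frame 2.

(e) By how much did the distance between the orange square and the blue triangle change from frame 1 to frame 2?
-5.8

Distance in frame 1: 10.8. Distance in frame 2: 5.0.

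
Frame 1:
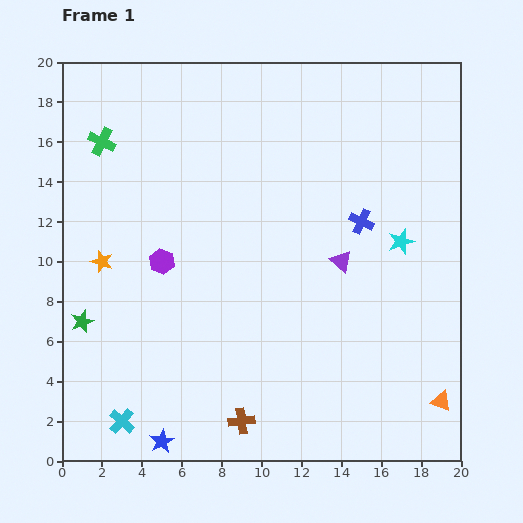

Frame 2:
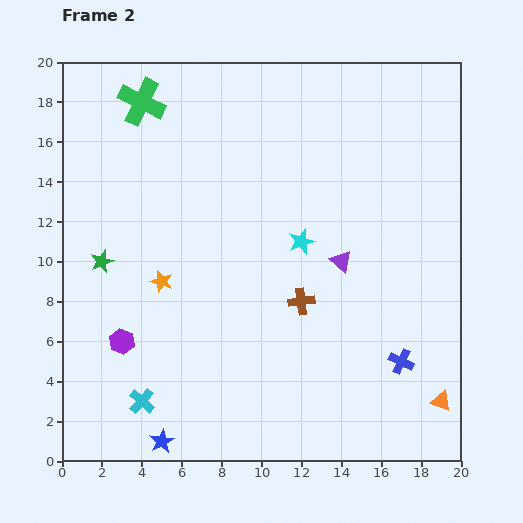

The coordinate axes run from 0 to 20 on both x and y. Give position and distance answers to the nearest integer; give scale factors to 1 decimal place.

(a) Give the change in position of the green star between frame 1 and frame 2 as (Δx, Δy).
(1, 3)

The green star was at (1, 7) in frame 1 and (2, 10) in frame 2.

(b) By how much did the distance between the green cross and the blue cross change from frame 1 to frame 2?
+4

Distance in frame 1: 14. Distance in frame 2: 18.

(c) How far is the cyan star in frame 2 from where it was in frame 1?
5

The cyan star moved from (17, 11) to (12, 11), a distance of √(5² + 0²) ≈ 5.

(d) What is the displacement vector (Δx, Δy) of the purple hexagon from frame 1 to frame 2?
(-2, -4)

The purple hexagon was at (5, 10) in frame 1 and (3, 6) in frame 2.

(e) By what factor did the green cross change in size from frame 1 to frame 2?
1.7×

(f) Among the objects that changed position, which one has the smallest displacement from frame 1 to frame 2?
the cyan cross

(moved 1)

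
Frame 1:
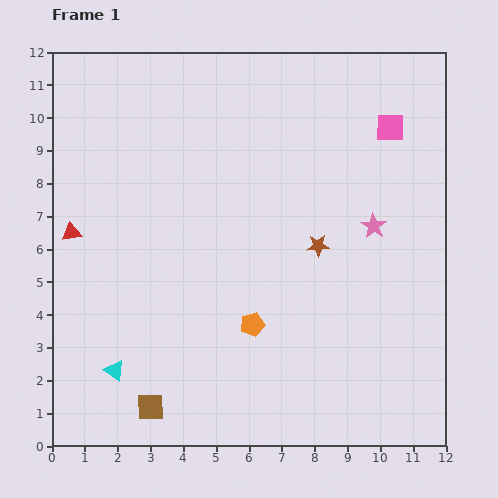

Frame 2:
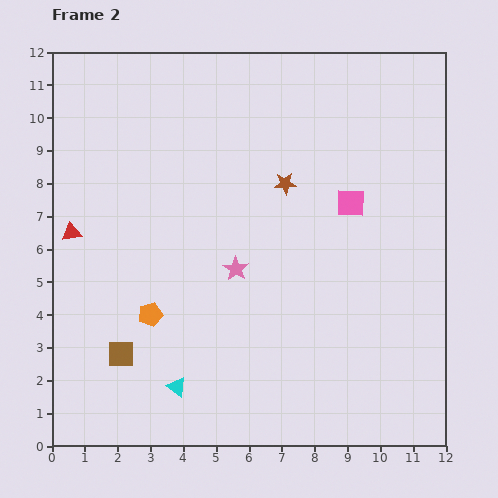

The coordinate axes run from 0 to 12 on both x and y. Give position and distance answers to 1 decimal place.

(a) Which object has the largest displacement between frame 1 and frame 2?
the pink star

(moved 4.4; next 3.1)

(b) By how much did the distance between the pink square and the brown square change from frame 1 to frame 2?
-2.8

Distance in frame 1: 11.2. Distance in frame 2: 8.4.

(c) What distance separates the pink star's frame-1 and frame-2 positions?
4.4

The pink star moved from (9.8, 6.7) to (5.6, 5.4), a distance of √(4.2² + 1.3²) ≈ 4.4.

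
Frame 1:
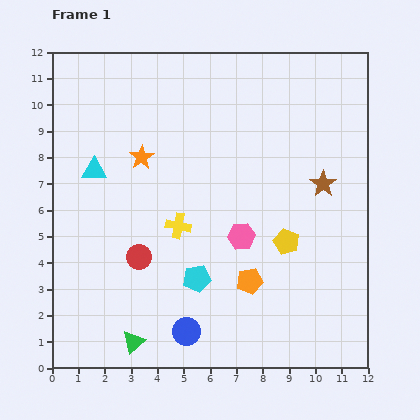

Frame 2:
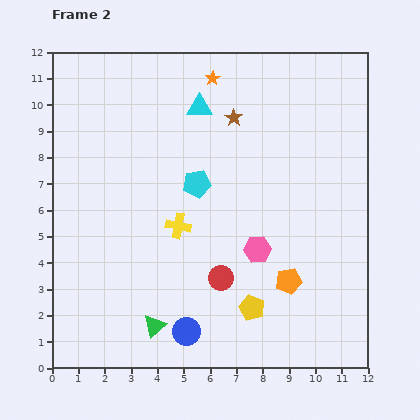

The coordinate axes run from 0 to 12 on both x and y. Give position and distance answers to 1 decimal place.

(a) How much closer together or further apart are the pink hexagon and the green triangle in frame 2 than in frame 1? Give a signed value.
-0.8

Distance in frame 1: 5.7. Distance in frame 2: 4.9.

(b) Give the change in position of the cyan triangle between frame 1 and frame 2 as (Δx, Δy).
(4.0, 2.4)

The cyan triangle was at (1.6, 7.5) in frame 1 and (5.6, 9.9) in frame 2.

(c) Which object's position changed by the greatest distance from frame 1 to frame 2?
the cyan triangle

(moved 4.7; next 4.2)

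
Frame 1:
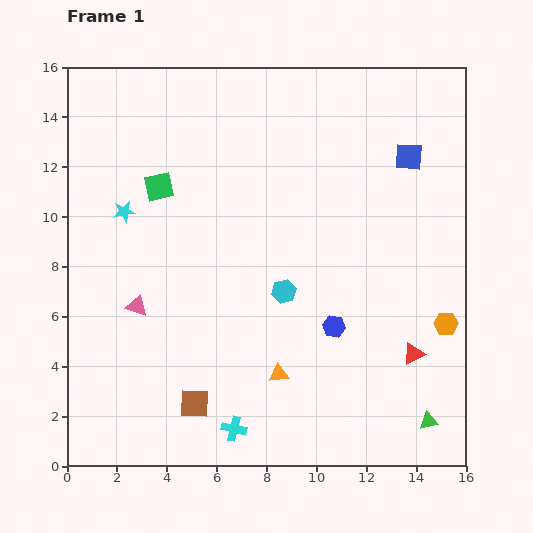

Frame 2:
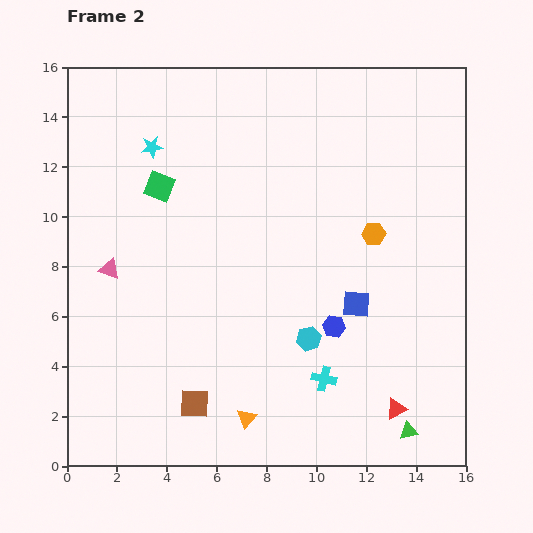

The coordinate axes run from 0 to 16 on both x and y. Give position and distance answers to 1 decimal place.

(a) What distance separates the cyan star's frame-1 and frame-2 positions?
2.8

The cyan star moved from (2.3, 10.2) to (3.4, 12.8), a distance of √(1.1² + 2.6²) ≈ 2.8.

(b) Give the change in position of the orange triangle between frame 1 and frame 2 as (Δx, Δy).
(-1.3, -1.8)

The orange triangle was at (8.5, 3.7) in frame 1 and (7.2, 1.9) in frame 2.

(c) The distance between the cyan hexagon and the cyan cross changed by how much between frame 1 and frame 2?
-4.2

Distance in frame 1: 5.9. Distance in frame 2: 1.7.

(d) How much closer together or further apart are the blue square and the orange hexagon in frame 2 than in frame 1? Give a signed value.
-4.0

Distance in frame 1: 6.9. Distance in frame 2: 2.9.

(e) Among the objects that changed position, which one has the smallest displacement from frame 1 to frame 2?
the green triangle

(moved 0.9)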